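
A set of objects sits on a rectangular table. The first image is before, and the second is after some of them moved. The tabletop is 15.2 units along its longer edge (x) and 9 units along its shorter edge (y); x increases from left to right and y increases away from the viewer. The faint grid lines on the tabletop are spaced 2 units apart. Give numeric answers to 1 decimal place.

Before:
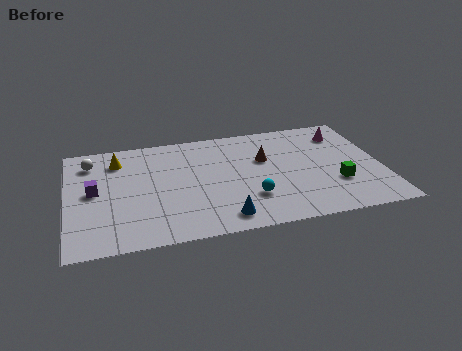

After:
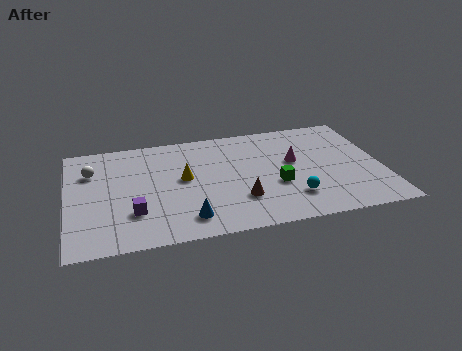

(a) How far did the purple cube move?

2.8

The purple cube was near (1.3, 4.7) before and (3.1, 2.6) after, so it travelled √(1.8² + 2.1²) ≈ 2.8 units.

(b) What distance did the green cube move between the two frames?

2.9

The green cube moved from about (12.9, 2.9) to (10.0, 3.4), a distance of √(2.9² + 0.5²) ≈ 2.9.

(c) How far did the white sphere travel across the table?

0.8

The white sphere was near (1.2, 7.2) before and (1.2, 6.4) after, so it travelled √(0.0² + 0.8²) ≈ 0.8 units.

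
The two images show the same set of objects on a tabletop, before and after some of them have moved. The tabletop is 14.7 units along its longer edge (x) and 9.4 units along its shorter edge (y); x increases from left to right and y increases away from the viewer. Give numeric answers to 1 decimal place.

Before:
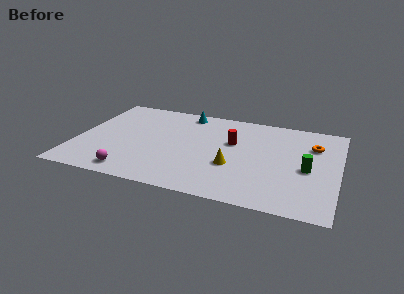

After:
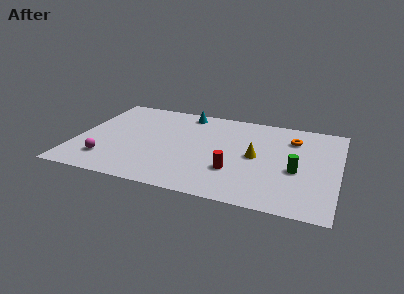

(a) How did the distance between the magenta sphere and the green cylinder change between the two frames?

+0.6

Before: roughly 10.1 units apart; after: 10.7. That's 0.6 units further apart.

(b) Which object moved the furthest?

the red cylinder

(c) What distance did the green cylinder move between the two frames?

0.7

The green cylinder moved from about (13.0, 4.2) to (12.4, 3.9), a distance of √(0.6² + 0.3²) ≈ 0.7.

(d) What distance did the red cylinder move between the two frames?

2.9

From (8.7, 5.8) to (9.0, 2.9), the red cylinder covered √(0.3² + 2.9²) ≈ 2.9 units.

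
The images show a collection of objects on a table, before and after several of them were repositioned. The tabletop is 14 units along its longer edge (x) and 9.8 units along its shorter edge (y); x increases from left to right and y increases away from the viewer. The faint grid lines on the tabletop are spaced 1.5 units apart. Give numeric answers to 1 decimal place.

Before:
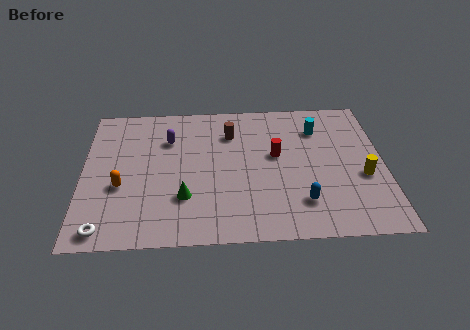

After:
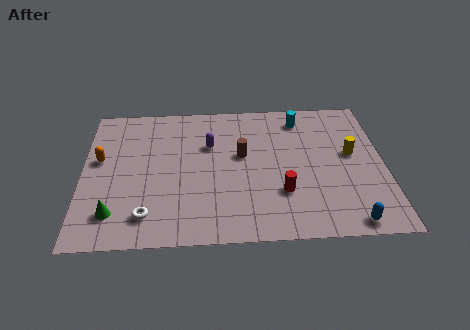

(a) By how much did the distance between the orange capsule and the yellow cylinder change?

+0.5

The distance was about 11.2 in the first image and 11.7 in the second, so they moved 0.5 units further apart.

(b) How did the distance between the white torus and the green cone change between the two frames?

-2.6

Before: roughly 4.1 units apart; after: 1.5. That's 2.6 units closer together.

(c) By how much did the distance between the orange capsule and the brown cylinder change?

+0.4

Before: roughly 6.2 units apart; after: 6.6. That's 0.4 units further apart.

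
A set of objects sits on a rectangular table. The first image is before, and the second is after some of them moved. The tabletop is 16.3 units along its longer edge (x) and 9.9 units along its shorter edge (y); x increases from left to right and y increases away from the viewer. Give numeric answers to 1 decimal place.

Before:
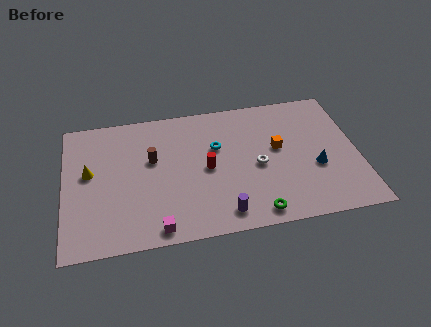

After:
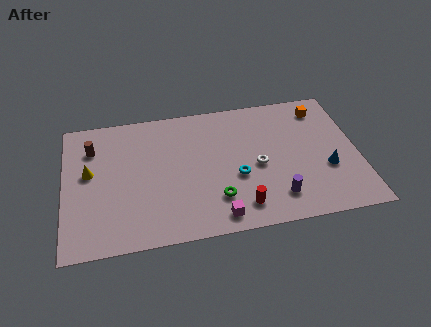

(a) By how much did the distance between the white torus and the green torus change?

-0.3

Before: roughly 3.4 units apart; after: 3.1. That's 0.3 units closer together.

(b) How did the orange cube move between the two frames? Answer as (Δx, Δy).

(2.6, 2.6)

The orange cube started near (11.9, 5.6) and ended near (14.5, 8.2).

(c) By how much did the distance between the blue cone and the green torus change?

+1.9

They were about 4.4 units apart before and 6.3 after — 1.9 units further apart.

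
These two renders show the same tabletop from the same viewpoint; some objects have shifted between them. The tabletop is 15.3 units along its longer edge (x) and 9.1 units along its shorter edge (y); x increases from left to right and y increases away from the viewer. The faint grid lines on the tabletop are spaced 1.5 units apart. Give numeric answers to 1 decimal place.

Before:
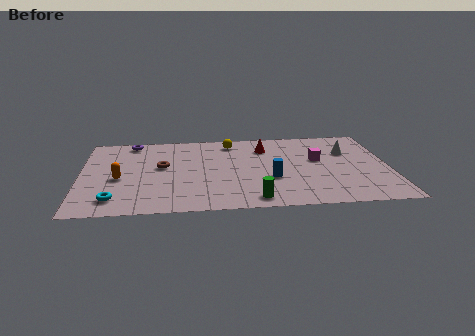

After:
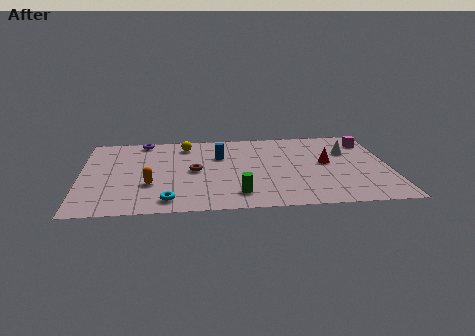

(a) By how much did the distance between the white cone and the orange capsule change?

-1.3

They were about 11.6 units apart before and 10.3 after — 1.3 units closer together.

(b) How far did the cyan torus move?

2.6

From (1.7, 1.6) to (4.3, 1.3), the cyan torus covered √(2.6² + 0.3²) ≈ 2.6 units.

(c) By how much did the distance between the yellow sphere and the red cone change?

+5.6

They were about 1.9 units apart before and 7.5 after — 5.6 units further apart.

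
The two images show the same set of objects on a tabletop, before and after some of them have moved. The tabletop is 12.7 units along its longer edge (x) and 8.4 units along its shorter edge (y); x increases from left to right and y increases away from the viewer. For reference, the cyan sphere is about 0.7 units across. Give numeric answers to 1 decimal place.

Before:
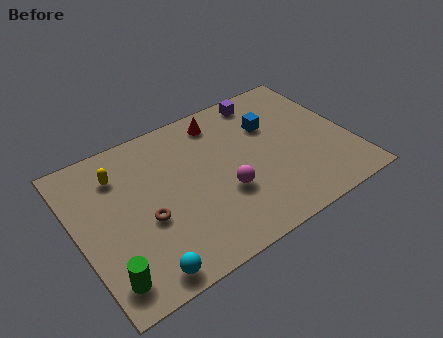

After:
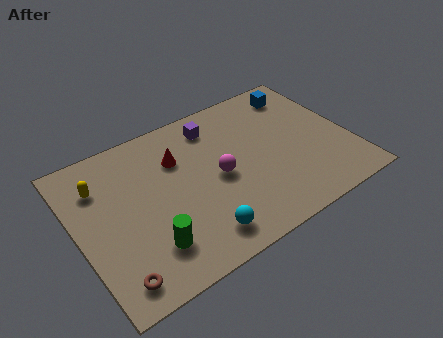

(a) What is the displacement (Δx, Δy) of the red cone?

(-2.2, -1.2)

From the two frames, the red cone sits at roughly (7.1, 7.1) before and (4.9, 5.9) after.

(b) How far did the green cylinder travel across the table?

2.1

The green cylinder was near (0.9, 1.4) before and (2.9, 2.0) after, so it travelled √(2.0² + 0.6²) ≈ 2.1 units.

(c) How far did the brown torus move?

2.8

From (3.0, 3.4) to (1.2, 1.2), the brown torus covered √(1.8² + 2.2²) ≈ 2.8 units.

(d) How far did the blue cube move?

2.1

From (9.3, 5.7) to (11.0, 7.0), the blue cube covered √(1.7² + 1.3²) ≈ 2.1 units.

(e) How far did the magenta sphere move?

1.0

From (6.6, 3.0) to (6.5, 4.0), the magenta sphere covered √(0.1² + 1.0²) ≈ 1.0 units.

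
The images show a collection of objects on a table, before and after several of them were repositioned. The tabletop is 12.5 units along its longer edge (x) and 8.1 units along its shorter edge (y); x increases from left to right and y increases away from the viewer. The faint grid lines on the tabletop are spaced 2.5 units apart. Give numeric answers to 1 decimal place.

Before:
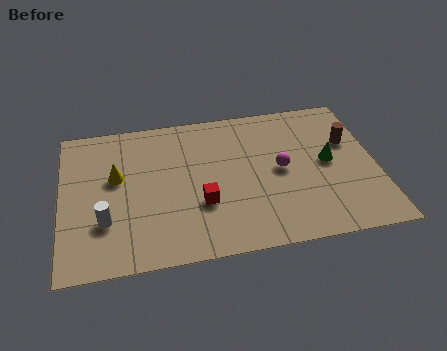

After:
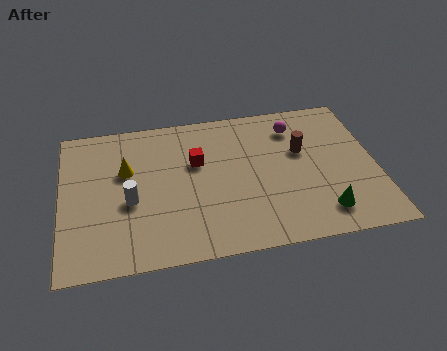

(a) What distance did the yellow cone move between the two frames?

0.5

The yellow cone moved from about (2.2, 4.8) to (2.6, 5.1), a distance of √(0.4² + 0.3²) ≈ 0.5.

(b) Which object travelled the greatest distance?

the green cone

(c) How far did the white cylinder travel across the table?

1.3

The white cylinder moved from about (1.7, 2.5) to (2.7, 3.4), a distance of √(1.0² + 0.9²) ≈ 1.3.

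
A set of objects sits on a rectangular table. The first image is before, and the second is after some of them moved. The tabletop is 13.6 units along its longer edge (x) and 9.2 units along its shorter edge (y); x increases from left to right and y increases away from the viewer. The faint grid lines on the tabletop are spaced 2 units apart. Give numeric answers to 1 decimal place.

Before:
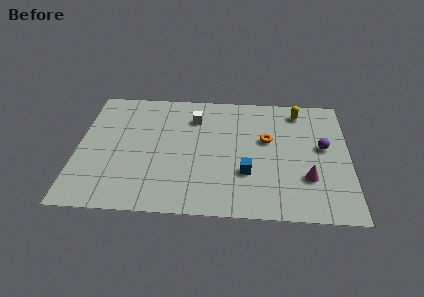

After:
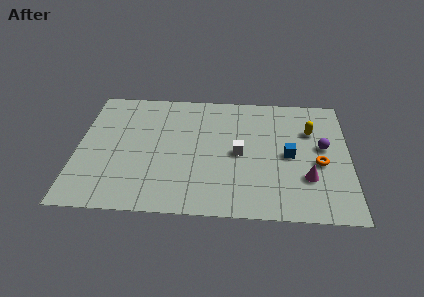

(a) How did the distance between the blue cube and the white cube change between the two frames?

-2.3

Before: roughly 4.8 units apart; after: 2.5. That's 2.3 units closer together.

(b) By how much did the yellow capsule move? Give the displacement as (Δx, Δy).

(0.6, -1.5)

The yellow capsule was at about (11.1, 7.8) and moved to about (11.7, 6.3).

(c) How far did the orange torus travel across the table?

3.1

The orange torus moved from about (9.5, 5.5) to (12.1, 3.9), a distance of √(2.6² + 1.6²) ≈ 3.1.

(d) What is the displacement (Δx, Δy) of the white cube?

(2.3, -2.6)

The white cube was at about (5.8, 7.0) and moved to about (8.1, 4.4).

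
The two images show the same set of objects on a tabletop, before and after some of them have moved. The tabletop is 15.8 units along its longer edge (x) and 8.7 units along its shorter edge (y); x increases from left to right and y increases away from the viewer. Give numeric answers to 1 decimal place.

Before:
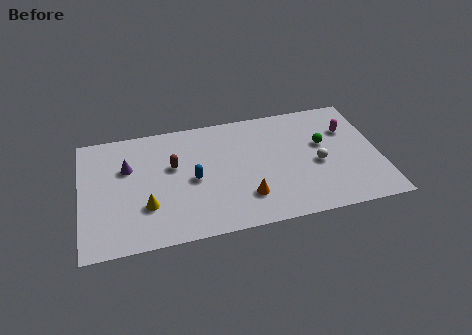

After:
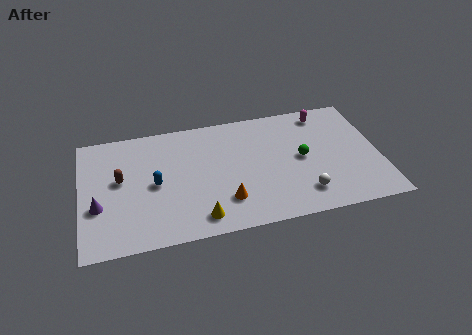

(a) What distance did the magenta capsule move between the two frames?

1.9

The magenta capsule moved from about (14.3, 6.0) to (13.1, 7.5), a distance of √(1.2² + 1.5²) ≈ 1.9.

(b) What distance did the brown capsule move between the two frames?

2.8

The brown capsule moved from about (4.9, 5.3) to (2.1, 4.9), a distance of √(2.8² + 0.4²) ≈ 2.8.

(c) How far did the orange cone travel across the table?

1.1

The orange cone moved from about (8.6, 2.2) to (7.5, 2.2), a distance of √(1.1² + 0.0²) ≈ 1.1.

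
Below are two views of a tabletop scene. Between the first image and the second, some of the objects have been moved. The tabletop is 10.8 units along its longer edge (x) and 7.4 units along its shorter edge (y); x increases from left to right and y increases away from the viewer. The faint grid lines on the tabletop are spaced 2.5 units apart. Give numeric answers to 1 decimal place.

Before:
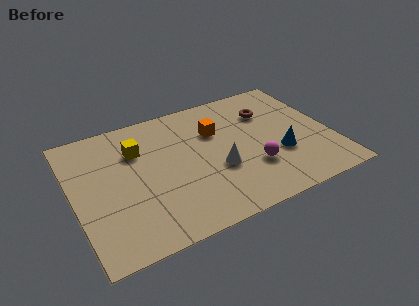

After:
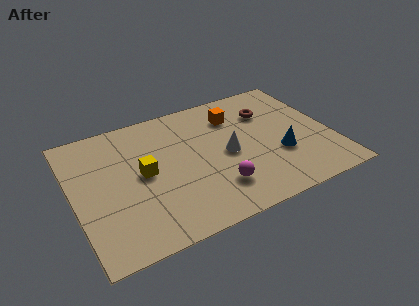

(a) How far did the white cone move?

0.9

From (5.9, 2.8) to (6.4, 3.5), the white cone covered √(0.5² + 0.7²) ≈ 0.9 units.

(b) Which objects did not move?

the blue cone and the brown torus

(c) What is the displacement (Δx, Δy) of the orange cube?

(0.9, 0.6)

From the two frames, the orange cube sits at roughly (6.1, 5.0) before and (7.0, 5.6) after.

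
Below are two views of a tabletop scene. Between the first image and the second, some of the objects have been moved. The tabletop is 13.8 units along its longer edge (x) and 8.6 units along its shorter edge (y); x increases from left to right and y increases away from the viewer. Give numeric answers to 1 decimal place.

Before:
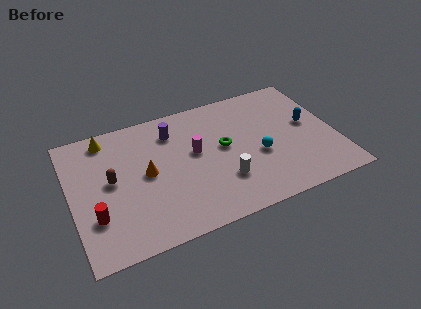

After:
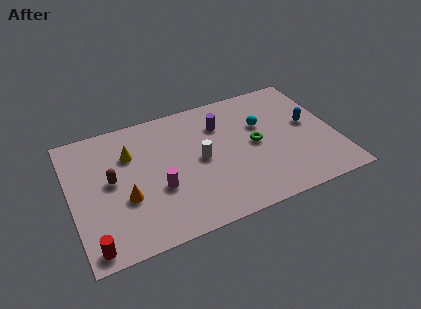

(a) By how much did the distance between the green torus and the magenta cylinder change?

+3.8

The distance was about 1.5 in the first image and 5.3 in the second, so they moved 3.8 units further apart.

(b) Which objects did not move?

the blue capsule and the brown capsule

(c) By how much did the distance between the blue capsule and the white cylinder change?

+0.5

The distance was about 5.3 in the first image and 5.8 in the second, so they moved 0.5 units further apart.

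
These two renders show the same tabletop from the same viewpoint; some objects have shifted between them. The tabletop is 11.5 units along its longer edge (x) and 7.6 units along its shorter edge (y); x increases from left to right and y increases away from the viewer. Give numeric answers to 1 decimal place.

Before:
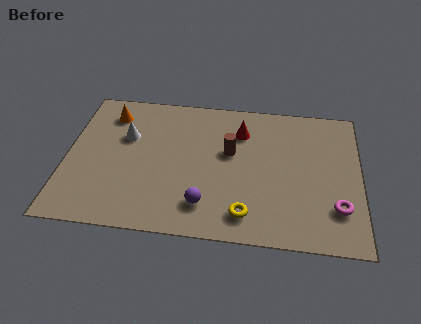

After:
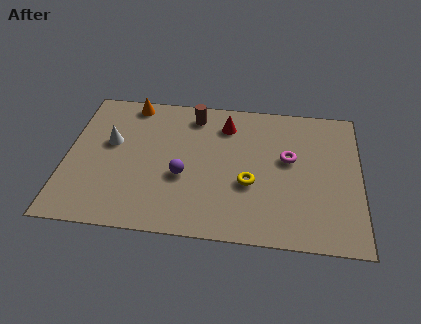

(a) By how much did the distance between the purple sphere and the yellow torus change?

+1.0

Before: roughly 1.6 units apart; after: 2.6. That's 1.0 units further apart.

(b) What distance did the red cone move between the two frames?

0.7

The red cone moved from about (6.8, 5.7) to (6.2, 6.0), a distance of √(0.6² + 0.3²) ≈ 0.7.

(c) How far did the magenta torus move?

3.1

The magenta torus was near (10.6, 2.0) before and (8.7, 4.4) after, so it travelled √(1.9² + 2.4²) ≈ 3.1 units.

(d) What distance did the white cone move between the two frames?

0.7

The white cone moved from about (2.3, 4.9) to (1.7, 4.5), a distance of √(0.6² + 0.4²) ≈ 0.7.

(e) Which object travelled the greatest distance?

the magenta torus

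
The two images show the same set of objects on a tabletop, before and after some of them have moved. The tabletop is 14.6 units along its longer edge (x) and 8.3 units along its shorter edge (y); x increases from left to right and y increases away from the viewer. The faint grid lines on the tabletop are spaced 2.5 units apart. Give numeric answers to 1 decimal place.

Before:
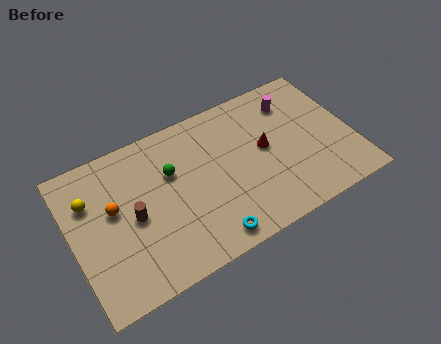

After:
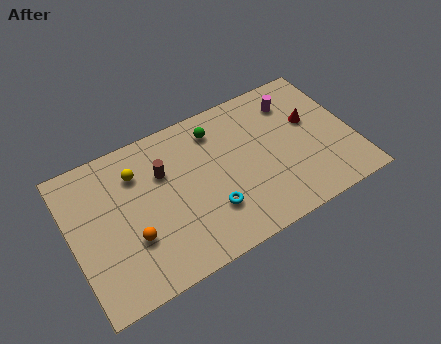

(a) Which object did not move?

the magenta cylinder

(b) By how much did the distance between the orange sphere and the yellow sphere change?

+2.0

They were about 1.5 units apart before and 3.5 after — 2.0 units further apart.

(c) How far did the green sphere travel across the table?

2.8

The green sphere was near (5.3, 5.4) before and (7.8, 6.7) after, so it travelled √(2.5² + 1.3²) ≈ 2.8 units.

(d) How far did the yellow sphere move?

2.5

The yellow sphere was near (1.1, 5.8) before and (3.6, 6.2) after, so it travelled √(2.5² + 0.4²) ≈ 2.5 units.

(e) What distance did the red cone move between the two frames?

2.5

From (10.1, 4.5) to (12.6, 5.0), the red cone covered √(2.5² + 0.5²) ≈ 2.5 units.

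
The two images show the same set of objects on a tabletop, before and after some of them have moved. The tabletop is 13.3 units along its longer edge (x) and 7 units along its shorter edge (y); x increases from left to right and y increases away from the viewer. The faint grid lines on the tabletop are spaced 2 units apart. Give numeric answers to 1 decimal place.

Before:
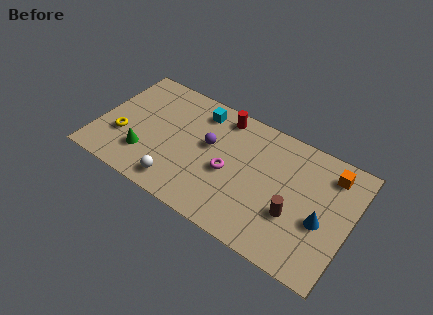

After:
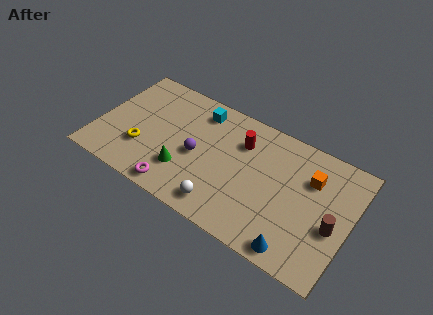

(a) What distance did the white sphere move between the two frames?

2.4

From (4.6, 1.1) to (7.0, 1.1), the white sphere covered √(2.4² + 0.0²) ≈ 2.4 units.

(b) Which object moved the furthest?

the magenta torus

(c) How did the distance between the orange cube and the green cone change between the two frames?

-3.1

They were about 10.0 units apart before and 6.9 after — 3.1 units closer together.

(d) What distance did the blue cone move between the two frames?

2.3

The blue cone was near (11.9, 2.9) before and (10.9, 0.8) after, so it travelled √(1.0² + 2.1²) ≈ 2.3 units.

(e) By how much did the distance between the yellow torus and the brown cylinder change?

+0.9

Before: roughly 9.1 units apart; after: 10.0. That's 0.9 units further apart.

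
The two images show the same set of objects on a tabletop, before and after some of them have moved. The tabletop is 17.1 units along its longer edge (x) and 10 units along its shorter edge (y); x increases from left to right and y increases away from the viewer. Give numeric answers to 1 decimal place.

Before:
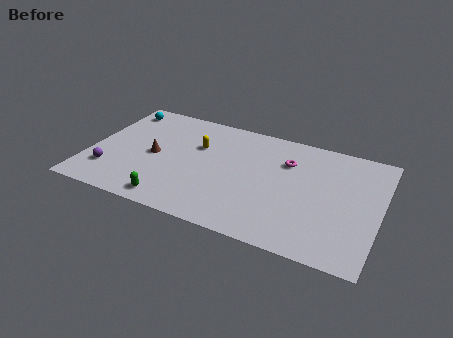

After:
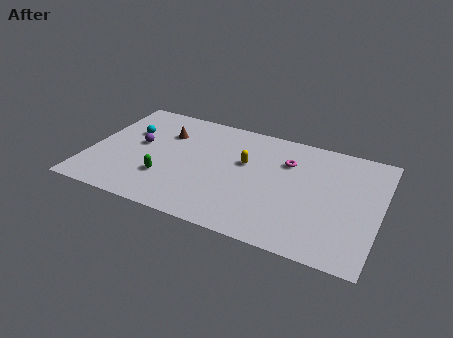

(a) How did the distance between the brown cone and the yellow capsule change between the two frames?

+2.0

Before: roughly 3.0 units apart; after: 5.0. That's 2.0 units further apart.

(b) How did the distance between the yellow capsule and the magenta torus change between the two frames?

-2.7

They were about 5.3 units apart before and 2.6 after — 2.7 units closer together.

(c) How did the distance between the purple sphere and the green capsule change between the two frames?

-1.0

Before: roughly 4.1 units apart; after: 3.1. That's 1.0 units closer together.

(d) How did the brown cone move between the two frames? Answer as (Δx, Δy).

(0.4, 2.3)

From the two frames, the brown cone sits at roughly (3.8, 4.8) before and (4.2, 7.1) after.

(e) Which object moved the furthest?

the purple sphere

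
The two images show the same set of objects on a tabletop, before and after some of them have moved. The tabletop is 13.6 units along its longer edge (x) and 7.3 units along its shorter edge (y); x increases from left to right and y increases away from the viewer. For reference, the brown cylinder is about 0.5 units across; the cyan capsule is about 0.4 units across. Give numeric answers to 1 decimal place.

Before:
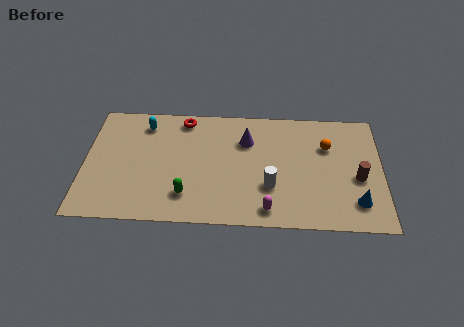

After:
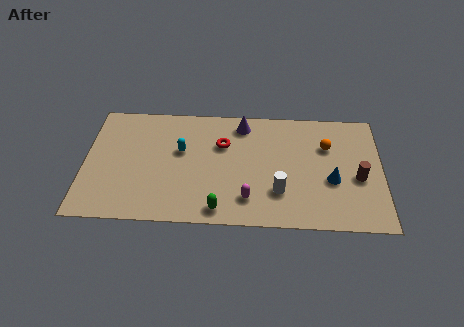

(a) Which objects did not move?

the orange sphere and the brown cylinder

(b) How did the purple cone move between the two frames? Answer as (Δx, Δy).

(-0.2, 1.0)

The purple cone was at about (7.4, 5.2) and moved to about (7.2, 6.2).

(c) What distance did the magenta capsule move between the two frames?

1.1

From (8.4, 1.0) to (7.5, 1.6), the magenta capsule covered √(0.9² + 0.6²) ≈ 1.1 units.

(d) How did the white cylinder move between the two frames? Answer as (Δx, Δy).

(0.4, -0.3)

The white cylinder started near (8.5, 2.4) and ended near (8.9, 2.1).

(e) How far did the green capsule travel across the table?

1.7

From (4.7, 1.7) to (6.2, 0.9), the green capsule covered √(1.5² + 0.8²) ≈ 1.7 units.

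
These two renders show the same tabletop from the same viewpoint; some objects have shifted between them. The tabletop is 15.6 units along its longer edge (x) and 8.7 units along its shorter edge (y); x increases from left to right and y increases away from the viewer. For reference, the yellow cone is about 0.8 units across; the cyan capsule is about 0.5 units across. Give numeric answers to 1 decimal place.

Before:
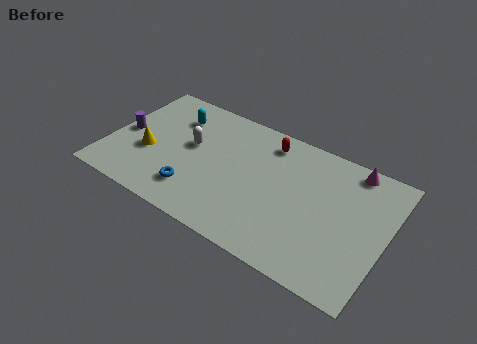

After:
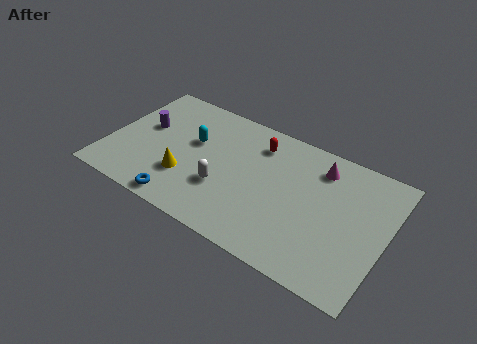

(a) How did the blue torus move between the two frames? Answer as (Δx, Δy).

(-0.5, -1.1)

The blue torus was at about (5.2, 2.0) and moved to about (4.7, 0.9).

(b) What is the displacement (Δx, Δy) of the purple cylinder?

(1.0, 0.9)

From the two frames, the purple cylinder sits at roughly (0.8, 4.2) before and (1.8, 5.1) after.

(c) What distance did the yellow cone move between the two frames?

2.4

The yellow cone was near (2.3, 3.4) before and (4.6, 2.7) after, so it travelled √(2.3² + 0.7²) ≈ 2.4 units.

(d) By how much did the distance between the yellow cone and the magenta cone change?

-3.6

Before: roughly 11.8 units apart; after: 8.2. That's 3.6 units closer together.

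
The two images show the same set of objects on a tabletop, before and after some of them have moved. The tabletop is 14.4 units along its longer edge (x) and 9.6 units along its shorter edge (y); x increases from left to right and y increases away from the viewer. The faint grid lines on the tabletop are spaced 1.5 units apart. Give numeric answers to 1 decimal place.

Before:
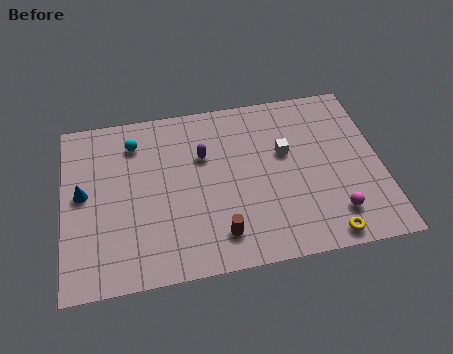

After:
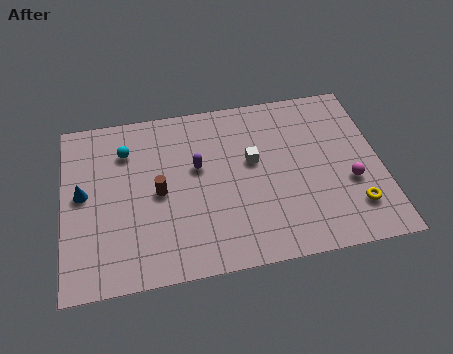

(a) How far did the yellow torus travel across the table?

1.9

The yellow torus was near (11.6, 0.9) before and (13.0, 2.2) after, so it travelled √(1.4² + 1.3²) ≈ 1.9 units.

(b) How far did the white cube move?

1.5

The white cube moved from about (10.1, 5.8) to (8.6, 5.6), a distance of √(1.5² + 0.2²) ≈ 1.5.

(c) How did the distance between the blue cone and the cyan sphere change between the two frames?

-0.6

They were about 3.5 units apart before and 2.9 after — 0.6 units closer together.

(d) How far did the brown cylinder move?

3.8

The brown cylinder was near (6.9, 1.8) before and (4.3, 4.6) after, so it travelled √(2.6² + 2.8²) ≈ 3.8 units.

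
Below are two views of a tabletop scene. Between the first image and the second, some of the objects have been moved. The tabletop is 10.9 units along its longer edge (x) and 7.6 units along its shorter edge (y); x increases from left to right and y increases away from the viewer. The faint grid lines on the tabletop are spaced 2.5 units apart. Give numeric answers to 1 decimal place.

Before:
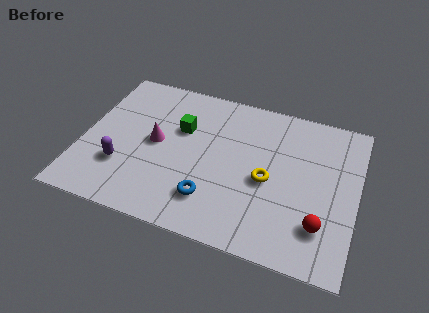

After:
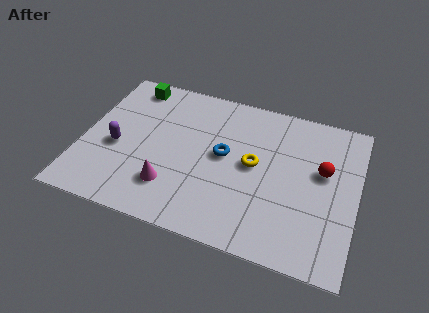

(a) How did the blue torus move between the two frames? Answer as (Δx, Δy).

(0.3, 2.3)

The blue torus started near (5.3, 1.8) and ended near (5.6, 4.1).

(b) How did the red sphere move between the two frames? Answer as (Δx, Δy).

(-0.1, 2.6)

The red sphere was at about (9.6, 1.9) and moved to about (9.5, 4.5).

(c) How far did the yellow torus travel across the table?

0.8

From (7.4, 3.4) to (6.8, 4.0), the yellow torus covered √(0.6² + 0.6²) ≈ 0.8 units.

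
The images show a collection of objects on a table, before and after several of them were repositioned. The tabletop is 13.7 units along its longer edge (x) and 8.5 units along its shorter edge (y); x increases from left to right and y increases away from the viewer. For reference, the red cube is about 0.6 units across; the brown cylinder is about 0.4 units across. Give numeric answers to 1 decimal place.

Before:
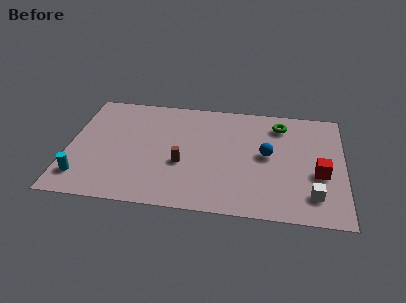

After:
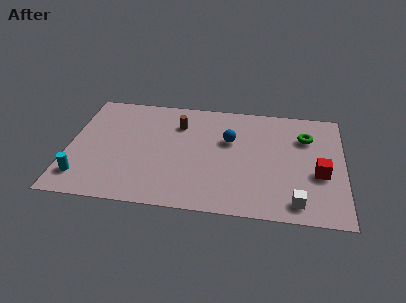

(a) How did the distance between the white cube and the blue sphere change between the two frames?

+1.9

The distance was about 3.5 in the first image and 5.4 in the second, so they moved 1.9 units further apart.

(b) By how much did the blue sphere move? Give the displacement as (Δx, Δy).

(-1.9, 0.9)

The blue sphere was at about (9.9, 4.5) and moved to about (8.0, 5.4).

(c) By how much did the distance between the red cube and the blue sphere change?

+2.1

The distance was about 2.8 in the first image and 4.9 in the second, so they moved 2.1 units further apart.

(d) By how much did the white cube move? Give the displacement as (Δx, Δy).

(-0.8, -0.6)

The white cube started near (12.2, 1.8) and ended near (11.4, 1.2).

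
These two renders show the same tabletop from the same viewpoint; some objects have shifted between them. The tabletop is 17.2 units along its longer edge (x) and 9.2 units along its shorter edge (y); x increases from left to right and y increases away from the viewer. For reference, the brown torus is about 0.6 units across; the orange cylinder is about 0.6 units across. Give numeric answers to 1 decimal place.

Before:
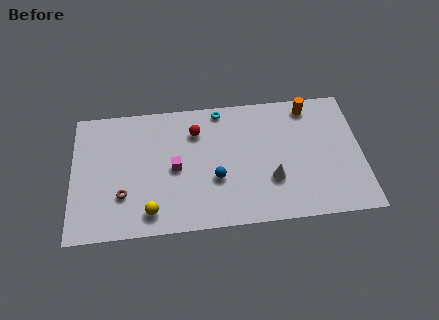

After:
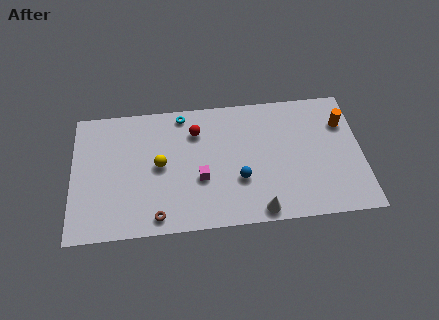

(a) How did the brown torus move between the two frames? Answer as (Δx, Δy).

(2.0, -1.7)

From the two frames, the brown torus sits at roughly (3.0, 2.8) before and (5.0, 1.1) after.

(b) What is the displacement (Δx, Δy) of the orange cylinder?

(2.0, -1.4)

The orange cylinder was at about (14.2, 8.0) and moved to about (16.2, 6.6).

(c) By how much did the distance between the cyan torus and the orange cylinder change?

+4.4

The distance was about 5.3 in the first image and 9.7 in the second, so they moved 4.4 units further apart.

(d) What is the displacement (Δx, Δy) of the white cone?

(-0.8, -2.1)

The white cone started near (11.8, 3.0) and ended near (11.0, 0.9).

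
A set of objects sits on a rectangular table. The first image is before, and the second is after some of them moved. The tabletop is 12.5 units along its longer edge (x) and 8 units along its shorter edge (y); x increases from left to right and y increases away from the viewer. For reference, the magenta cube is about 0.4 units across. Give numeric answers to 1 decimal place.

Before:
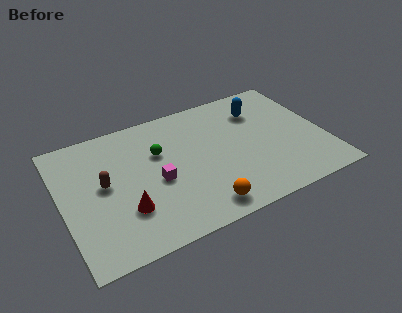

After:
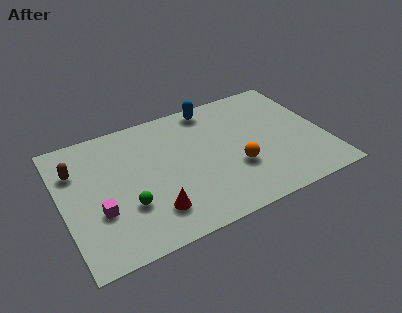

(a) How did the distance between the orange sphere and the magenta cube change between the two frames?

+3.5

Before: roughly 3.0 units apart; after: 6.5. That's 3.5 units further apart.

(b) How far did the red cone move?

1.3

The red cone was near (2.8, 2.4) before and (4.0, 1.8) after, so it travelled √(1.2² + 0.6²) ≈ 1.3 units.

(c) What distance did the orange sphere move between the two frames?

2.5

The orange sphere was near (6.2, 1.1) before and (8.1, 2.8) after, so it travelled √(1.9² + 1.7²) ≈ 2.5 units.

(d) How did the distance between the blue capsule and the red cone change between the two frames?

-1.4

The distance was about 7.8 in the first image and 6.4 in the second, so they moved 1.4 units closer together.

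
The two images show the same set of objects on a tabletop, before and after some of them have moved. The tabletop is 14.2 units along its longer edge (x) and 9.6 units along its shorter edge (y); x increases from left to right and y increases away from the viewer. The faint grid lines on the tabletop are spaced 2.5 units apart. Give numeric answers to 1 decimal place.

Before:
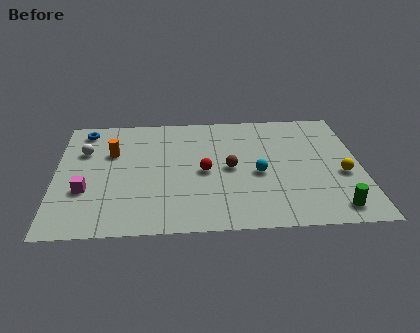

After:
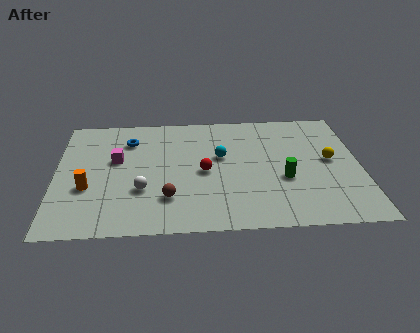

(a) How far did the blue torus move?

2.3

From (1.3, 8.3) to (3.4, 7.3), the blue torus covered √(2.1² + 1.0²) ≈ 2.3 units.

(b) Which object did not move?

the red sphere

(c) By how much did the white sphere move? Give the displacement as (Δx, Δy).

(2.7, -3.3)

The white sphere started near (1.3, 6.5) and ended near (4.0, 3.2).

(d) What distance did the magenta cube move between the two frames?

2.8

From (1.4, 3.3) to (2.8, 5.7), the magenta cube covered √(1.4² + 2.4²) ≈ 2.8 units.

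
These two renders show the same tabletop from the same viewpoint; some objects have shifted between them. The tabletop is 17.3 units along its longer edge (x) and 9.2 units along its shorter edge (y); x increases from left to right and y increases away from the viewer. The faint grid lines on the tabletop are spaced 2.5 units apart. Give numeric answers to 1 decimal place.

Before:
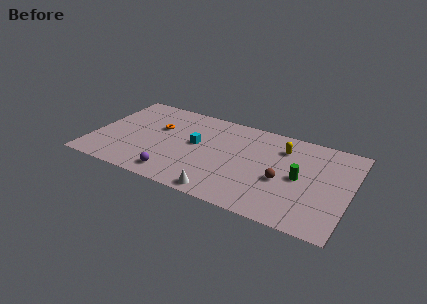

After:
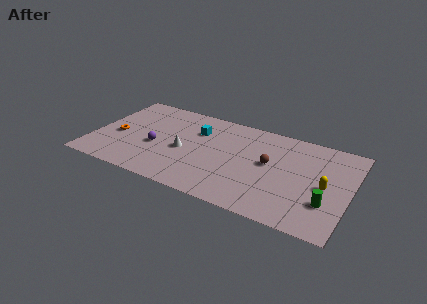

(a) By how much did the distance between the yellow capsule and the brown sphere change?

+0.7

Before: roughly 3.2 units apart; after: 3.9. That's 0.7 units further apart.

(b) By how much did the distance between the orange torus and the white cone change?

-2.4

The distance was about 7.0 in the first image and 4.6 in the second, so they moved 2.4 units closer together.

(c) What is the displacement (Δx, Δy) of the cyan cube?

(-0.1, 1.4)

From the two frames, the cyan cube sits at roughly (6.9, 5.1) before and (6.8, 6.5) after.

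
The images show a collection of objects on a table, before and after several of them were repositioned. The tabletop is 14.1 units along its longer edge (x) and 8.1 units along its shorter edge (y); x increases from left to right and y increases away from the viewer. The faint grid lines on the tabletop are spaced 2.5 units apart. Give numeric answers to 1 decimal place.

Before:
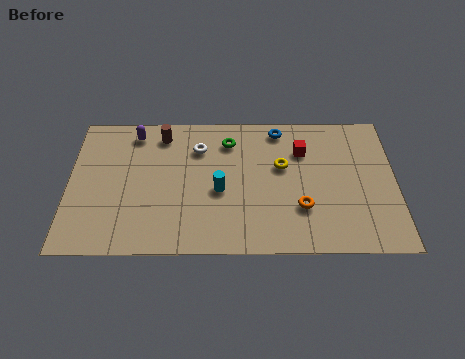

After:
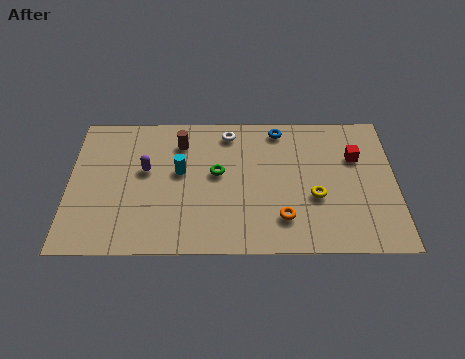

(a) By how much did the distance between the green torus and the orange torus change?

-1.2

The distance was about 5.0 in the first image and 3.8 in the second, so they moved 1.2 units closer together.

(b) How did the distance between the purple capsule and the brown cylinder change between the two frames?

+1.0

The distance was about 1.2 in the first image and 2.2 in the second, so they moved 1.0 units further apart.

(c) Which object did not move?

the blue torus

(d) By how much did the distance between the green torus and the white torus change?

+1.1

The distance was about 1.4 in the first image and 2.5 in the second, so they moved 1.1 units further apart.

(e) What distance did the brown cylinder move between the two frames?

0.9

The brown cylinder was near (4.0, 6.8) before and (4.8, 6.3) after, so it travelled √(0.8² + 0.5²) ≈ 0.9 units.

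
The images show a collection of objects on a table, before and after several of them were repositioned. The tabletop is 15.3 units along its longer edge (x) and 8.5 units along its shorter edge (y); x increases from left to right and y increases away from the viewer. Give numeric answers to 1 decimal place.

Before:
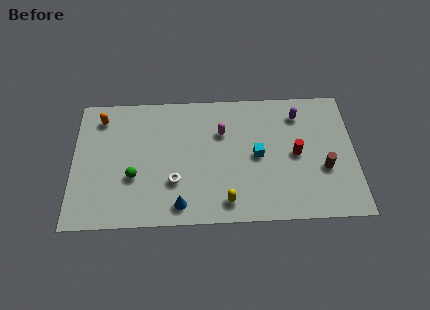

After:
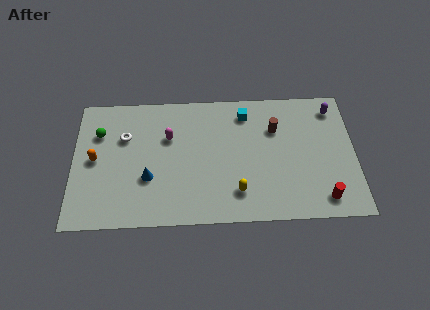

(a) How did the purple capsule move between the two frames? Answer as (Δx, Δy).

(1.9, 0.3)

The purple capsule was at about (12.3, 6.8) and moved to about (14.2, 7.1).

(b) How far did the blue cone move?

2.5

From (5.8, 1.2) to (4.1, 3.0), the blue cone covered √(1.7² + 1.8²) ≈ 2.5 units.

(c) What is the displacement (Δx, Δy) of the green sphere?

(-1.9, 2.9)

The green sphere was at about (3.3, 3.1) and moved to about (1.4, 6.0).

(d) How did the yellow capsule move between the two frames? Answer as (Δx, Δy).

(0.6, 0.6)

The yellow capsule was at about (8.3, 1.3) and moved to about (8.9, 1.9).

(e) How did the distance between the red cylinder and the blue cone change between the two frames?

+2.6

The distance was about 7.0 in the first image and 9.6 in the second, so they moved 2.6 units further apart.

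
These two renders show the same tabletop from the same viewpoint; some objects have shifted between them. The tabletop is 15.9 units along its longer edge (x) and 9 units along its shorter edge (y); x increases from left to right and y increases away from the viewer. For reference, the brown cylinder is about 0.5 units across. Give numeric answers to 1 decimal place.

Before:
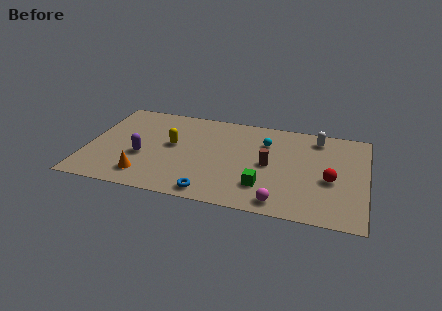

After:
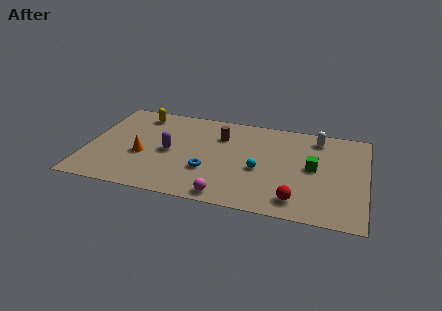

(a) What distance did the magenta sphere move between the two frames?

3.0

The magenta sphere moved from about (11.2, 1.1) to (8.2, 0.9), a distance of √(3.0² + 0.2²) ≈ 3.0.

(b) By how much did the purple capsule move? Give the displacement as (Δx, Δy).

(1.5, 0.8)

The purple capsule started near (3.2, 3.5) and ended near (4.7, 4.3).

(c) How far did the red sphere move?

2.9

From (13.9, 3.8) to (12.1, 1.5), the red sphere covered √(1.8² + 2.3²) ≈ 2.9 units.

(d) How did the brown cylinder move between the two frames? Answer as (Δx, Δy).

(-2.9, 2.1)

The brown cylinder started near (10.4, 4.4) and ended near (7.5, 6.5).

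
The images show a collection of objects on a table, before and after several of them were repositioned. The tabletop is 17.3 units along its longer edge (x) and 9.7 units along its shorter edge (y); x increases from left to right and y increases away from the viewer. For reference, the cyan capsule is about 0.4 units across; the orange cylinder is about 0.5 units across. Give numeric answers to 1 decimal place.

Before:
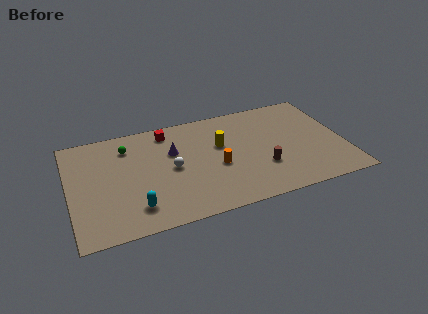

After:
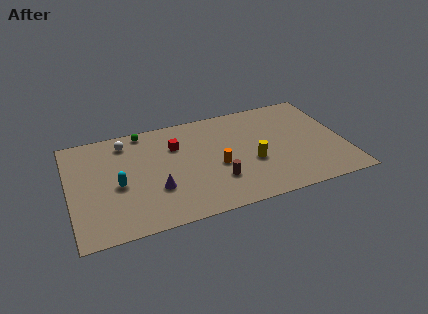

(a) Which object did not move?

the orange cylinder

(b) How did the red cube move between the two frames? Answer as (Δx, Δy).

(0.4, -1.5)

The red cube was at about (6.4, 8.3) and moved to about (6.8, 6.8).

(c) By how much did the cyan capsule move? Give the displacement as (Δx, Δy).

(-0.9, 2.3)

The cyan capsule was at about (3.9, 2.0) and moved to about (3.0, 4.3).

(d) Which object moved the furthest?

the white sphere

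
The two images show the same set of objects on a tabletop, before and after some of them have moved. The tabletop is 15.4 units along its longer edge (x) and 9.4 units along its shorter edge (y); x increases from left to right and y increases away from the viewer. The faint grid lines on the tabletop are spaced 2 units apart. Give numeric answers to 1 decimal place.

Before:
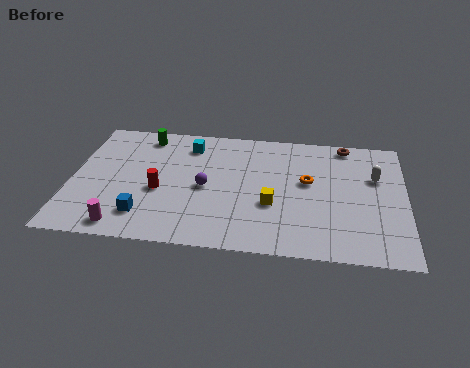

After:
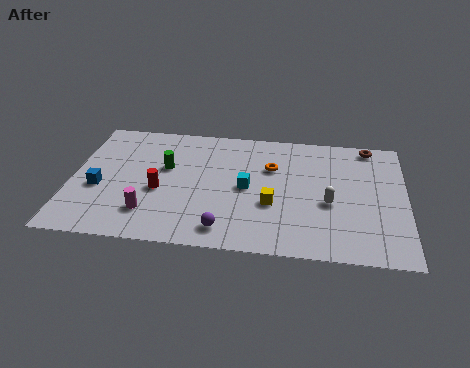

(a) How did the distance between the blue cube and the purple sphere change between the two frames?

+2.8

The distance was about 3.6 in the first image and 6.4 in the second, so they moved 2.8 units further apart.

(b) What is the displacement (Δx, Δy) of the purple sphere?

(1.0, -3.0)

The purple sphere started near (6.2, 4.4) and ended near (7.2, 1.4).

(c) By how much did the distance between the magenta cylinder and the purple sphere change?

-1.3

The distance was about 4.9 in the first image and 3.6 in the second, so they moved 1.3 units closer together.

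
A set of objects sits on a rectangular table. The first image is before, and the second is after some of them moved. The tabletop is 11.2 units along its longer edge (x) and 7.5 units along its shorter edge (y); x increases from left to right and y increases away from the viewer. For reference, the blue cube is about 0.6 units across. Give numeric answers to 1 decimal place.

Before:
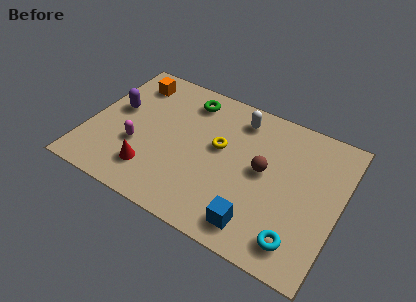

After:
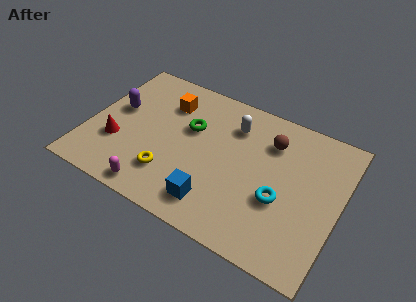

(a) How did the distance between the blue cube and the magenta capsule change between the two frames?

-3.1

The distance was about 5.8 in the first image and 2.7 in the second, so they moved 3.1 units closer together.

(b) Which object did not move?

the purple capsule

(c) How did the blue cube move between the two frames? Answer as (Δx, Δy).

(-1.9, 0.2)

The blue cube was at about (7.9, 1.2) and moved to about (6.0, 1.4).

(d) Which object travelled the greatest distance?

the yellow torus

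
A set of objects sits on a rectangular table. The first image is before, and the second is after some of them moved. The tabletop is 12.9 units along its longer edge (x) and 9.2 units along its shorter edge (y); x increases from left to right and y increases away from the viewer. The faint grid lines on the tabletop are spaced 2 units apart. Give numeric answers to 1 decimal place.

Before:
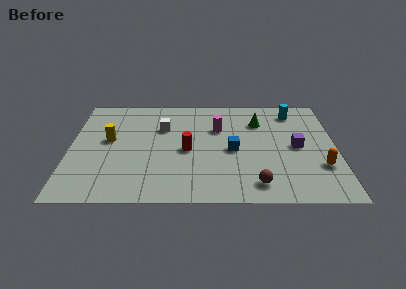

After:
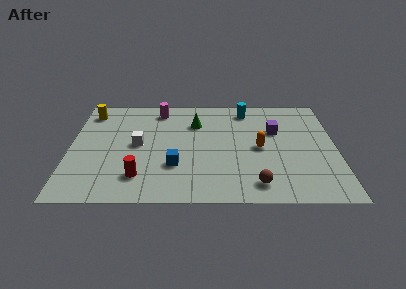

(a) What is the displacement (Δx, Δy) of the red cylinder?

(-2.3, -2.2)

From the two frames, the red cylinder sits at roughly (5.7, 4.2) before and (3.4, 2.0) after.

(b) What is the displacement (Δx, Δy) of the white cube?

(-1.2, -1.5)

The white cube started near (4.5, 6.2) and ended near (3.3, 4.7).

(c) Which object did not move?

the brown sphere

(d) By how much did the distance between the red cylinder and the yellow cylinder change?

+2.2

They were about 3.9 units apart before and 6.1 after — 2.2 units further apart.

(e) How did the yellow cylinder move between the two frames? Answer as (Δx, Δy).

(-1.0, 2.5)

The yellow cylinder was at about (1.9, 5.1) and moved to about (0.9, 7.6).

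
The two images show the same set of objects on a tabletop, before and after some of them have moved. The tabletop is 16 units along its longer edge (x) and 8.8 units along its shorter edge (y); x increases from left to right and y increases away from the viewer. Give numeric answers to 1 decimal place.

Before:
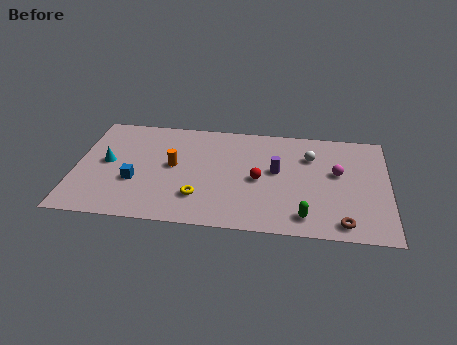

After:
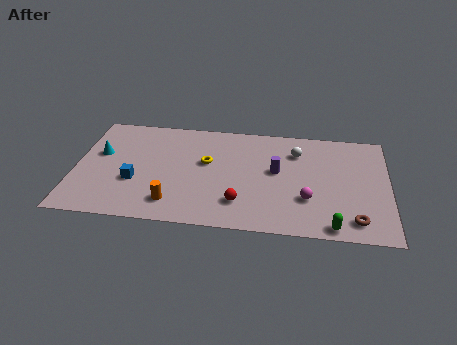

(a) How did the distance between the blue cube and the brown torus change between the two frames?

+0.5

They were about 10.8 units apart before and 11.3 after — 0.5 units further apart.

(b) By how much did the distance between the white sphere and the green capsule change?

+1.2

Before: roughly 4.9 units apart; after: 6.1. That's 1.2 units further apart.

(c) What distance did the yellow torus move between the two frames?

2.9

The yellow torus was near (6.4, 2.3) before and (6.7, 5.2) after, so it travelled √(0.3² + 2.9²) ≈ 2.9 units.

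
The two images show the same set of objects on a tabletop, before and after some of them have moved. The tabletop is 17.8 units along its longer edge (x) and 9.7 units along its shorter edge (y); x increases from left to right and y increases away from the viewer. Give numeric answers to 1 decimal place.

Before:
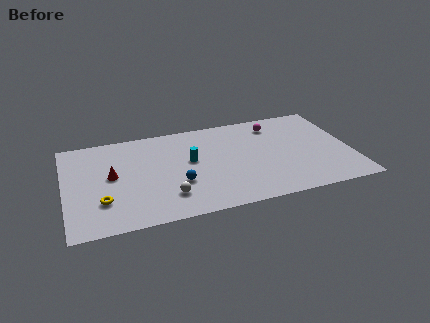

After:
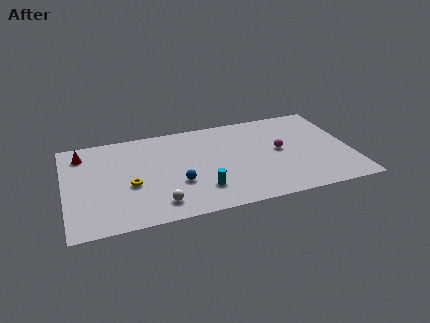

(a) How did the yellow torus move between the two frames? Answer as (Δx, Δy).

(1.8, 1.2)

The yellow torus was at about (2.2, 2.8) and moved to about (4.0, 4.0).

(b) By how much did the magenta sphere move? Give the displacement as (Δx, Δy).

(0.1, -2.8)

From the two frames, the magenta sphere sits at roughly (13.3, 7.9) before and (13.4, 5.1) after.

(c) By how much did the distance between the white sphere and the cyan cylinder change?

-0.8

The distance was about 3.6 in the first image and 2.8 in the second, so they moved 0.8 units closer together.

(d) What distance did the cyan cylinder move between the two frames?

3.1

From (7.8, 5.5) to (8.3, 2.4), the cyan cylinder covered √(0.5² + 3.1²) ≈ 3.1 units.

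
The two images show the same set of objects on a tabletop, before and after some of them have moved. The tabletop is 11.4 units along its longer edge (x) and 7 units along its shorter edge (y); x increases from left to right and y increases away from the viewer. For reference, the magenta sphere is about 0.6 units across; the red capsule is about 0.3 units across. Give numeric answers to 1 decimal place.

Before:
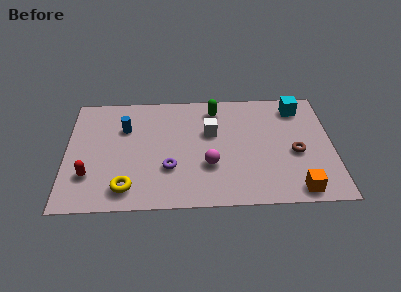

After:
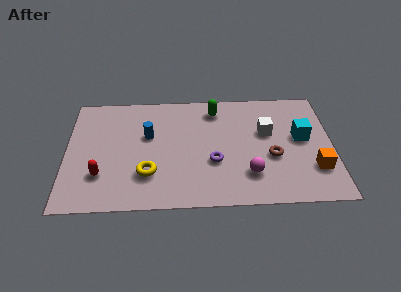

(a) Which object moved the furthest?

the white cube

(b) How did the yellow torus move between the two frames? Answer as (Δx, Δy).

(0.9, 0.8)

The yellow torus was at about (2.6, 1.2) and moved to about (3.5, 2.0).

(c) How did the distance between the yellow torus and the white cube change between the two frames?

+0.8

They were about 4.8 units apart before and 5.6 after — 0.8 units further apart.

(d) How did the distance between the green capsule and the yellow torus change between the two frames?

-1.2

They were about 6.0 units apart before and 4.8 after — 1.2 units closer together.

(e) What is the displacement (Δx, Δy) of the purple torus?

(1.9, 0.3)

The purple torus started near (4.4, 2.3) and ended near (6.3, 2.6).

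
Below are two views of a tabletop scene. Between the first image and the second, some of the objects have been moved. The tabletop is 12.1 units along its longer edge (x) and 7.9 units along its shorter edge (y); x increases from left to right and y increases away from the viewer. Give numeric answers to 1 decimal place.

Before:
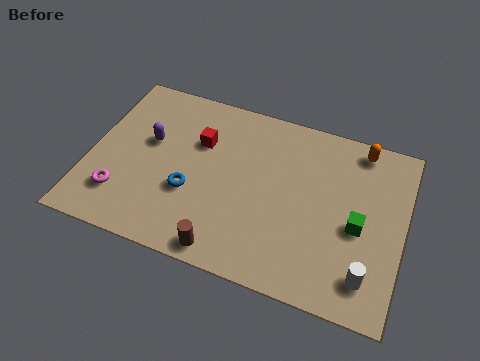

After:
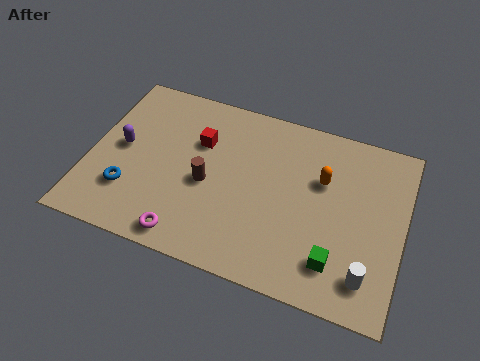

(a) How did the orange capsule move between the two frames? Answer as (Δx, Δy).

(-1.3, -1.9)

The orange capsule started near (10.2, 7.0) and ended near (8.9, 5.1).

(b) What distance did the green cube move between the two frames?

1.9

The green cube was near (10.4, 3.5) before and (9.7, 1.7) after, so it travelled √(0.7² + 1.8²) ≈ 1.9 units.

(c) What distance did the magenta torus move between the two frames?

2.9

The magenta torus moved from about (1.4, 1.9) to (4.1, 0.9), a distance of √(2.7² + 1.0²) ≈ 2.9.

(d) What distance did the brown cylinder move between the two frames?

2.9

The brown cylinder moved from about (5.6, 0.8) to (4.6, 3.5), a distance of √(1.0² + 2.7²) ≈ 2.9.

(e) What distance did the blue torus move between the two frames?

2.4

The blue torus moved from about (4.0, 2.9) to (1.7, 2.2), a distance of √(2.3² + 0.7²) ≈ 2.4.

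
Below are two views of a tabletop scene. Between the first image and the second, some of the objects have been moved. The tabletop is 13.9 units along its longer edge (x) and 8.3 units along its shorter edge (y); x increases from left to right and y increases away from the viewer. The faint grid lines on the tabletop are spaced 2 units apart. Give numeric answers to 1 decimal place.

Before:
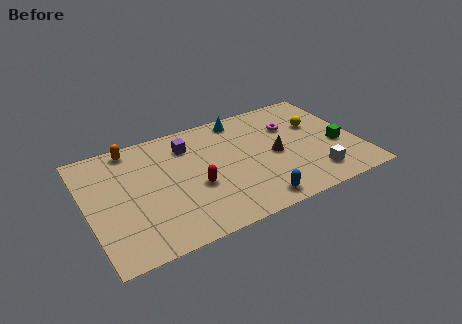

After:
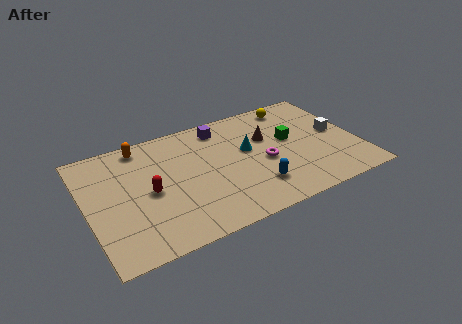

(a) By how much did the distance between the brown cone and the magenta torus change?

-0.4

Before: roughly 2.1 units apart; after: 1.7. That's 0.4 units closer together.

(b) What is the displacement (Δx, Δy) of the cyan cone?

(0.0, -2.5)

The cyan cone was at about (8.3, 7.3) and moved to about (8.3, 4.8).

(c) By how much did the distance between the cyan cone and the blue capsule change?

-3.5

Before: roughly 6.3 units apart; after: 2.8. That's 3.5 units closer together.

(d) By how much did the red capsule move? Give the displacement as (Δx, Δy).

(-2.3, 0.6)

From the two frames, the red capsule sits at roughly (5.4, 3.3) before and (3.1, 3.9) after.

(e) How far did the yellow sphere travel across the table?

2.1

From (12.0, 5.3) to (11.1, 7.2), the yellow sphere covered √(0.9² + 1.9²) ≈ 2.1 units.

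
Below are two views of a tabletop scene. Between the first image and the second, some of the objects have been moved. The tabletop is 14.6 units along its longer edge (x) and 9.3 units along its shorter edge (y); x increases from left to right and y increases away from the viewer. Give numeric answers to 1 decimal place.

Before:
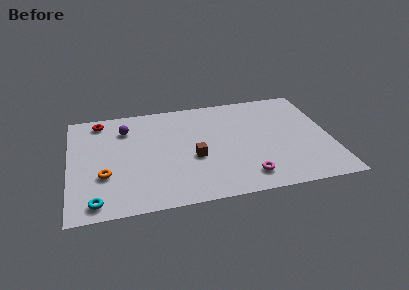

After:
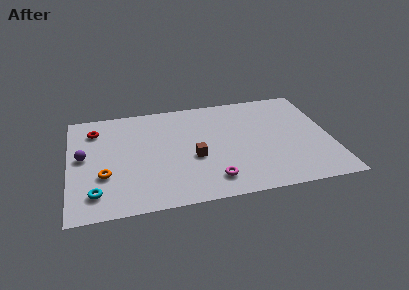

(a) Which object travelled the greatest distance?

the purple sphere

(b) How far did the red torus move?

0.9

From (1.8, 8.1) to (1.5, 7.3), the red torus covered √(0.3² + 0.8²) ≈ 0.9 units.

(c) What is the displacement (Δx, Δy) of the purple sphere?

(-2.4, -2.1)

From the two frames, the purple sphere sits at roughly (3.2, 7.1) before and (0.8, 5.0) after.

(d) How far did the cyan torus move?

0.7

The cyan torus was near (1.4, 1.1) before and (1.4, 1.8) after, so it travelled √(0.0² + 0.7²) ≈ 0.7 units.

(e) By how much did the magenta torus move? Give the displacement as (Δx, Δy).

(-1.9, 0.1)

From the two frames, the magenta torus sits at roughly (9.7, 1.6) before and (7.8, 1.7) after.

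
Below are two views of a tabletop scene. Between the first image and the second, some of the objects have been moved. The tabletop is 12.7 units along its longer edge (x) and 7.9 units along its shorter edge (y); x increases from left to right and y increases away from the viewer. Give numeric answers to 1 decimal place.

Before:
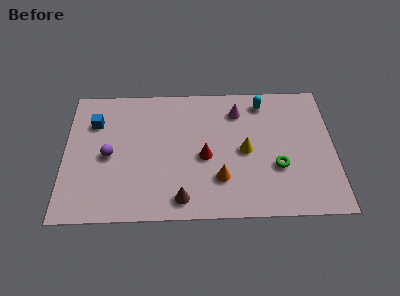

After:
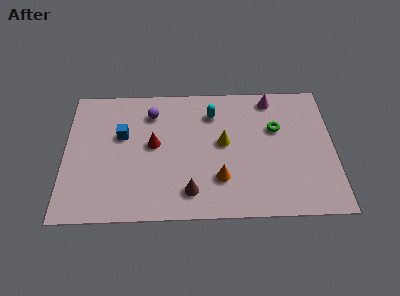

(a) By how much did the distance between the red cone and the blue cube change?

-4.0

Before: roughly 5.6 units apart; after: 1.6. That's 4.0 units closer together.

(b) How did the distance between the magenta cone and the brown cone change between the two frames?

+0.9

Before: roughly 5.8 units apart; after: 6.7. That's 0.9 units further apart.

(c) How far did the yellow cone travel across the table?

1.1

The yellow cone was near (8.5, 3.8) before and (7.5, 4.3) after, so it travelled √(1.0² + 0.5²) ≈ 1.1 units.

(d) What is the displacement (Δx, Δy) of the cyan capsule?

(-2.4, -0.6)

The cyan capsule started near (9.4, 6.7) and ended near (7.0, 6.1).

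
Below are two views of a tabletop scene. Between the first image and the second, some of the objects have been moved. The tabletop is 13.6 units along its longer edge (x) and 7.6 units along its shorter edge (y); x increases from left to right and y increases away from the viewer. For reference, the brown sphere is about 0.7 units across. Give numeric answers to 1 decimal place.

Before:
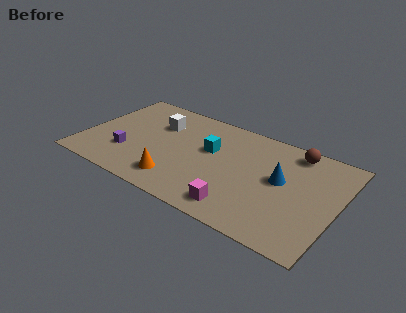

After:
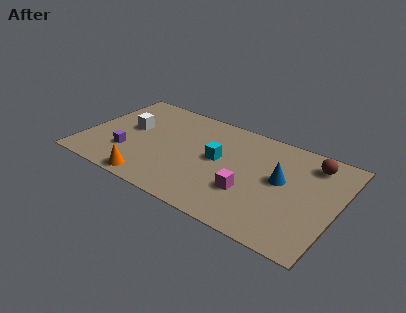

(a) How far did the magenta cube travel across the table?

1.3

From (8.8, 1.2) to (9.1, 2.5), the magenta cube covered √(0.3² + 1.3²) ≈ 1.3 units.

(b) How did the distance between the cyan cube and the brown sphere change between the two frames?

+0.5

Before: roughly 4.7 units apart; after: 5.2. That's 0.5 units further apart.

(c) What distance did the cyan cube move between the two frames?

0.7

The cyan cube was near (6.7, 4.6) before and (7.2, 4.1) after, so it travelled √(0.5² + 0.5²) ≈ 0.7 units.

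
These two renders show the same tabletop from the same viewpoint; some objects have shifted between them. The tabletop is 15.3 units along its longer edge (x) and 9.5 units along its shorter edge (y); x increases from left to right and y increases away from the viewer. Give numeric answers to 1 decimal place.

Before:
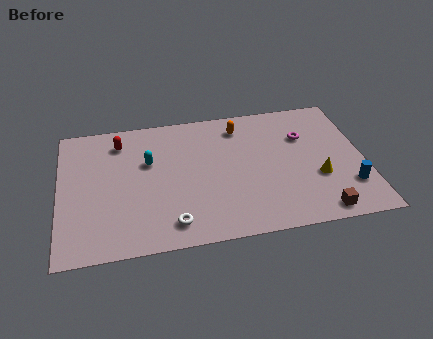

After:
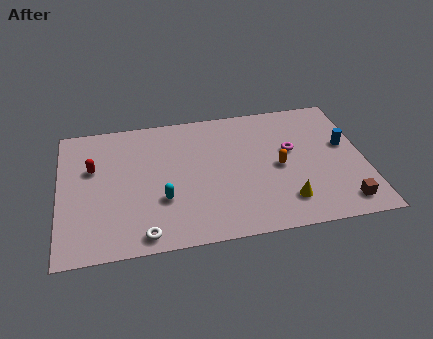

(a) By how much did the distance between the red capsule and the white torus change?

-1.1

They were about 6.6 units apart before and 5.5 after — 1.1 units closer together.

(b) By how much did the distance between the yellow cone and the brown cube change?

+0.5

The distance was about 2.4 in the first image and 2.9 in the second, so they moved 0.5 units further apart.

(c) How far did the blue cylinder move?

3.0

The blue cylinder moved from about (14.4, 2.5) to (14.4, 5.5), a distance of √(0.0² + 3.0²) ≈ 3.0.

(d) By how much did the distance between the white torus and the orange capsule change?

+0.4

They were about 7.3 units apart before and 7.7 after — 0.4 units further apart.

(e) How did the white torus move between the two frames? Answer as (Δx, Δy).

(-1.4, -0.5)

The white torus was at about (5.5, 1.5) and moved to about (4.1, 1.0).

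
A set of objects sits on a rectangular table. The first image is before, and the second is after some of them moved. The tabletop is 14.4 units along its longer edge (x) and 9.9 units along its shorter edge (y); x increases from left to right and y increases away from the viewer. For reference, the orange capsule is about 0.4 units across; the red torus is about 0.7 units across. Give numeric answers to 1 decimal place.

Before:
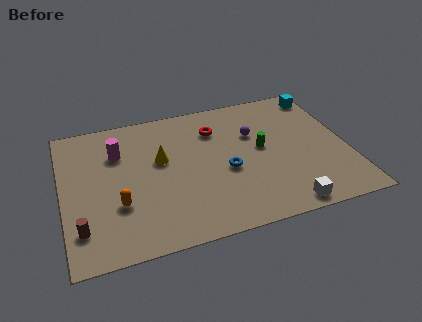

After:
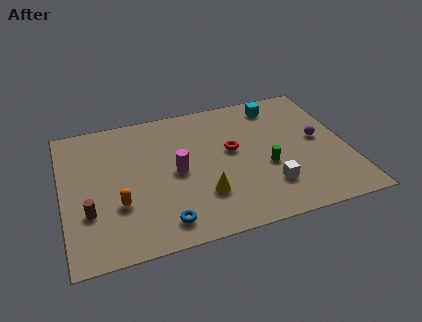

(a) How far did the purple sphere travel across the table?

3.5

From (9.8, 6.5) to (13.0, 5.2), the purple sphere covered √(3.2² + 1.3²) ≈ 3.5 units.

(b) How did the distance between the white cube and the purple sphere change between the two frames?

-1.8

Before: roughly 5.7 units apart; after: 3.9. That's 1.8 units closer together.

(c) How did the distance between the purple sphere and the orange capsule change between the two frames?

+2.7

They were about 7.8 units apart before and 10.5 after — 2.7 units further apart.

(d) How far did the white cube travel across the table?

1.7

From (10.8, 0.9) to (10.2, 2.5), the white cube covered √(0.6² + 1.6²) ≈ 1.7 units.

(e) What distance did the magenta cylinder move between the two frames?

3.6

The magenta cylinder was near (2.9, 7.0) before and (5.7, 4.8) after, so it travelled √(2.8² + 2.2²) ≈ 3.6 units.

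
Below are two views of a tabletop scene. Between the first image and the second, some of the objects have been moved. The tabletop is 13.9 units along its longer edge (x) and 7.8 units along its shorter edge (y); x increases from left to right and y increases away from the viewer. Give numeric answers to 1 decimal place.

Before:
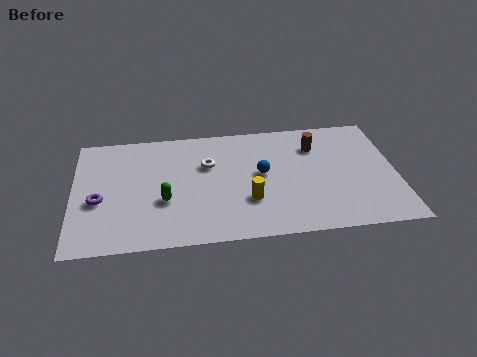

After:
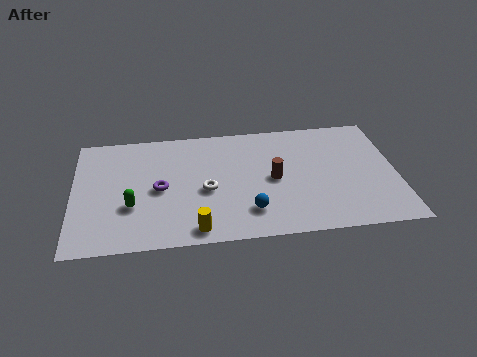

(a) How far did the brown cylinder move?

2.8

The brown cylinder was near (10.5, 5.8) before and (8.6, 3.8) after, so it travelled √(1.9² + 2.0²) ≈ 2.8 units.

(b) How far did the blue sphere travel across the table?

2.5

The blue sphere was near (8.1, 4.2) before and (7.5, 1.8) after, so it travelled √(0.6² + 2.4²) ≈ 2.5 units.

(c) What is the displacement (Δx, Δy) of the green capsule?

(-1.4, -0.2)

The green capsule was at about (3.9, 2.9) and moved to about (2.5, 2.7).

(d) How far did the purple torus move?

2.6

From (1.1, 3.2) to (3.7, 3.7), the purple torus covered √(2.6² + 0.5²) ≈ 2.6 units.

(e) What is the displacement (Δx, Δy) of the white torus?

(-0.1, -1.7)

The white torus started near (5.8, 5.1) and ended near (5.7, 3.4).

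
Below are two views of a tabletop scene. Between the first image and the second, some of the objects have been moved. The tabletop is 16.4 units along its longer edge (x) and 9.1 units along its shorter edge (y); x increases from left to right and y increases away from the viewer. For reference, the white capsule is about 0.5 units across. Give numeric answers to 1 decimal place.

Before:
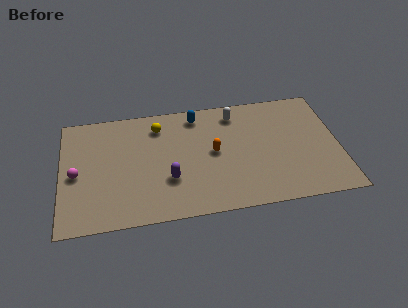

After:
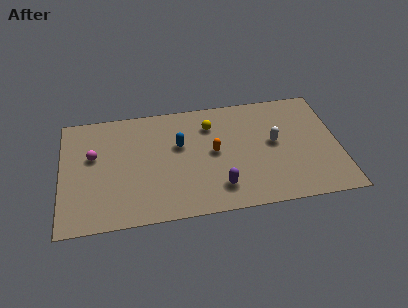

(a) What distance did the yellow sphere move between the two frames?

3.1

From (5.8, 7.3) to (8.9, 6.9), the yellow sphere covered √(3.1² + 0.4²) ≈ 3.1 units.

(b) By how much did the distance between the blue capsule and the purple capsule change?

-0.8

Before: roughly 5.1 units apart; after: 4.3. That's 0.8 units closer together.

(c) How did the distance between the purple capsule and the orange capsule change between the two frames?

-0.4

They were about 3.2 units apart before and 2.8 after — 0.4 units closer together.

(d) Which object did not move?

the orange capsule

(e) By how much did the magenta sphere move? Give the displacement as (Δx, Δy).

(1.0, 1.3)

From the two frames, the magenta sphere sits at roughly (0.9, 4.2) before and (1.9, 5.5) after.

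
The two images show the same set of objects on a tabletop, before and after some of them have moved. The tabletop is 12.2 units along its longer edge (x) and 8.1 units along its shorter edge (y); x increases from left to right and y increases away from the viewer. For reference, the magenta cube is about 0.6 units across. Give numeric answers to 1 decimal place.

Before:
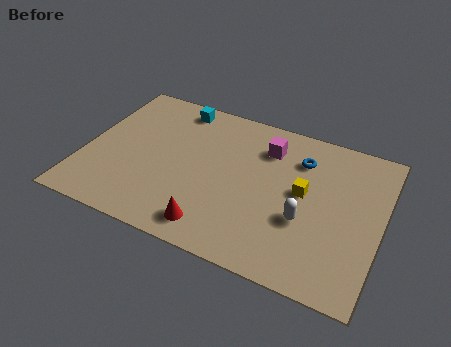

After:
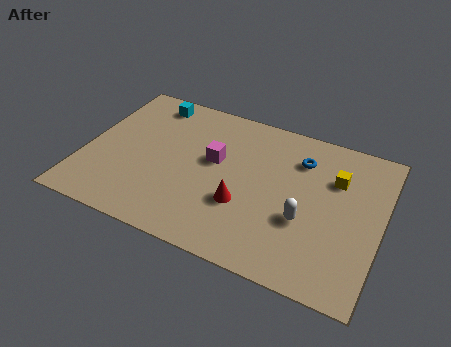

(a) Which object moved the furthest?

the magenta cube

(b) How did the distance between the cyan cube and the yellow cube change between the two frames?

+1.8

The distance was about 6.2 in the first image and 8.0 in the second, so they moved 1.8 units further apart.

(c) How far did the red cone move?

1.9

The red cone moved from about (5.7, 1.2) to (6.7, 2.8), a distance of √(1.0² + 1.6²) ≈ 1.9.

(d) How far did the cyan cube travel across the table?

1.1

The cyan cube was near (3.4, 7.1) before and (2.3, 7.0) after, so it travelled √(1.1² + 0.1²) ≈ 1.1 units.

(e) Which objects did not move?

the white capsule and the blue torus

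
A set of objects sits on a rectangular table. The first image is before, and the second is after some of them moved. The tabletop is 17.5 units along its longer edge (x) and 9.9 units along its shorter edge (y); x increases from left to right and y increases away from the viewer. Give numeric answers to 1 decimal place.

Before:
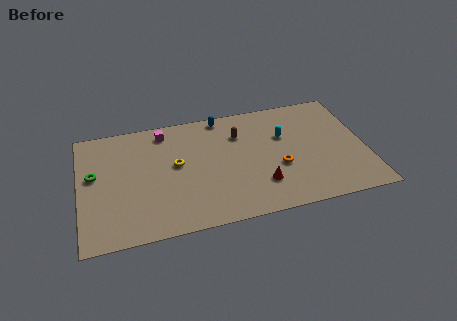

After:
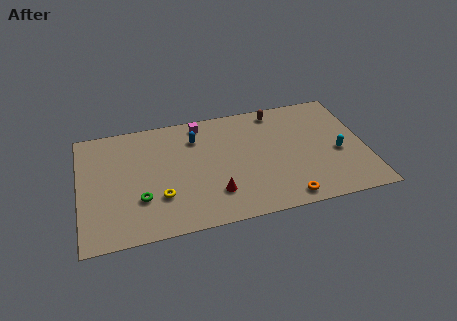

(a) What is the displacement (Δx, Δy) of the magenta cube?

(2.3, 0.2)

The magenta cube was at about (5.3, 8.5) and moved to about (7.6, 8.7).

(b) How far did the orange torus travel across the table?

2.7

The orange torus was near (12.1, 3.8) before and (12.3, 1.1) after, so it travelled √(0.2² + 2.7²) ≈ 2.7 units.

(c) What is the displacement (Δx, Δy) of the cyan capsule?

(3.2, -2.2)

The cyan capsule started near (12.6, 6.4) and ended near (15.8, 4.2).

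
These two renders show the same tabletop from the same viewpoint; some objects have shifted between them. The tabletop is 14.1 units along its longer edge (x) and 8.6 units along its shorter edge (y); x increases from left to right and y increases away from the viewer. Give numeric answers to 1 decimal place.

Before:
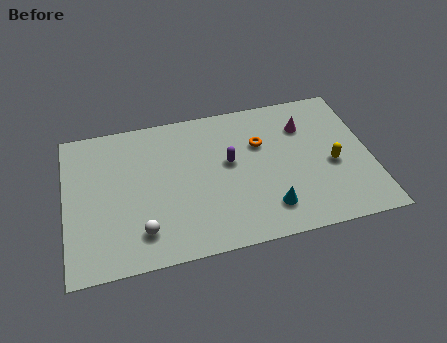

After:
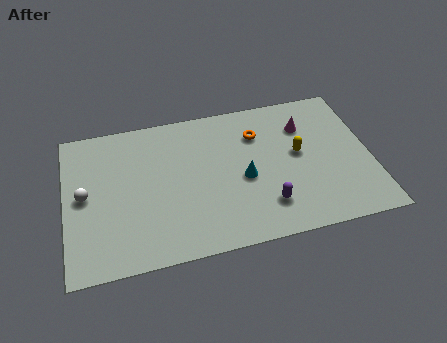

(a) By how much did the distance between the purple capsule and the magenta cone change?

+0.9

Before: roughly 3.9 units apart; after: 4.8. That's 0.9 units further apart.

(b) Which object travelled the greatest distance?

the white sphere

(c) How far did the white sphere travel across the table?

3.6

The white sphere was near (3.4, 1.8) before and (0.9, 4.4) after, so it travelled √(2.5² + 2.6²) ≈ 3.6 units.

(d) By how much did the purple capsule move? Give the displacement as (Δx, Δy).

(1.5, -2.9)

The purple capsule was at about (7.6, 4.9) and moved to about (9.1, 2.0).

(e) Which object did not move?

the magenta cone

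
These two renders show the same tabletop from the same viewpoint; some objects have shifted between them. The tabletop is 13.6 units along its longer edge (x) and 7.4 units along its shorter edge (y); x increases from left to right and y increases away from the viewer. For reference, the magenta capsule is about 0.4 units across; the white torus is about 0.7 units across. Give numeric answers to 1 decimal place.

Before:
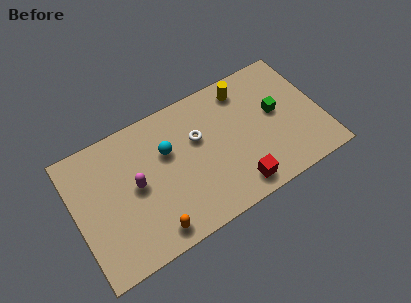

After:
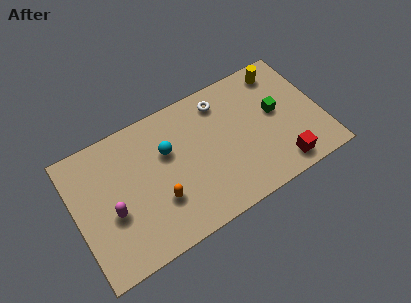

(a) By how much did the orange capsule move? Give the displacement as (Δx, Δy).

(0.6, 1.4)

From the two frames, the orange capsule sits at roughly (3.8, 1.0) before and (4.4, 2.4) after.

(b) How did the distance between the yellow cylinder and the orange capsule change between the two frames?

+0.5

Before: roughly 7.9 units apart; after: 8.4. That's 0.5 units further apart.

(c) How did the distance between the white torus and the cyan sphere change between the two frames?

+1.8

They were about 1.7 units apart before and 3.5 after — 1.8 units further apart.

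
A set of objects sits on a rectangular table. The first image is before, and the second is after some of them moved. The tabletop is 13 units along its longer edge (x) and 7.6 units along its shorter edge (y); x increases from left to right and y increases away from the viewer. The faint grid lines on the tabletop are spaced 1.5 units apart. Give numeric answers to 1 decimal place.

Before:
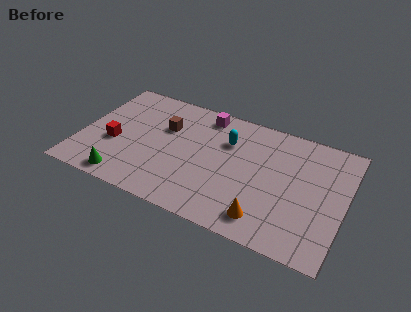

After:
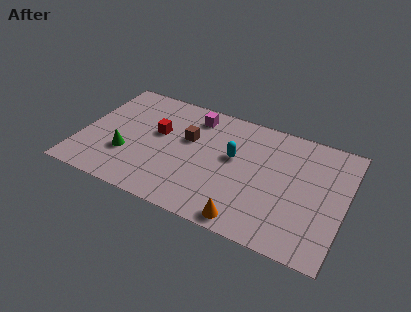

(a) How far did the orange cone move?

0.9

From (9.4, 1.3) to (8.6, 0.8), the orange cone covered √(0.8² + 0.5²) ≈ 0.9 units.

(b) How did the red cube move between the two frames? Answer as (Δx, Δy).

(2.0, 1.5)

The red cube started near (1.7, 3.0) and ended near (3.7, 4.5).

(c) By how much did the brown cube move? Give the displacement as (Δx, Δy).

(1.2, -0.3)

The brown cube started near (4.0, 5.0) and ended near (5.2, 4.7).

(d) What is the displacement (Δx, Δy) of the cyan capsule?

(0.4, -0.9)

The cyan capsule started near (7.1, 5.3) and ended near (7.5, 4.4).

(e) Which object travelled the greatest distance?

the red cube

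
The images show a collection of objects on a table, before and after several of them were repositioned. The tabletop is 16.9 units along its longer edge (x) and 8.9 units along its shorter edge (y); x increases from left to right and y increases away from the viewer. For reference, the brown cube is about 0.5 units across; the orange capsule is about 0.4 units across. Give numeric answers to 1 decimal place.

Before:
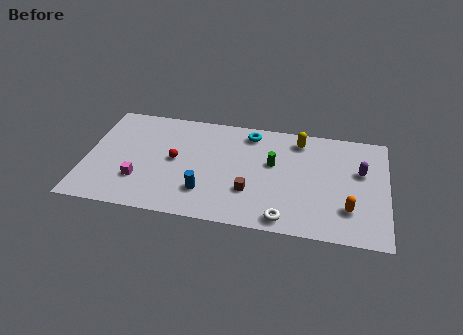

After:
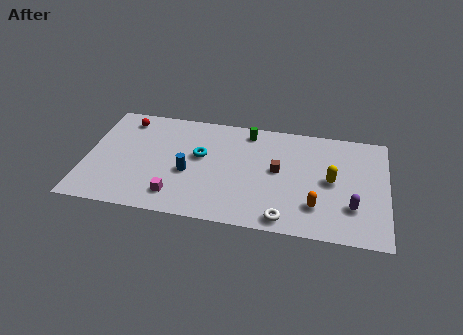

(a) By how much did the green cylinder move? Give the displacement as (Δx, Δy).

(-1.5, 2.4)

The green cylinder started near (10.5, 5.3) and ended near (9.0, 7.7).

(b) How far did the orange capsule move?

1.8

The orange capsule moved from about (14.8, 2.4) to (13.0, 2.3), a distance of √(1.8² + 0.1²) ≈ 1.8.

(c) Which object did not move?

the white torus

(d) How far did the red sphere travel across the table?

4.2

The red sphere moved from about (5.0, 4.6) to (2.0, 7.5), a distance of √(3.0² + 2.9²) ≈ 4.2.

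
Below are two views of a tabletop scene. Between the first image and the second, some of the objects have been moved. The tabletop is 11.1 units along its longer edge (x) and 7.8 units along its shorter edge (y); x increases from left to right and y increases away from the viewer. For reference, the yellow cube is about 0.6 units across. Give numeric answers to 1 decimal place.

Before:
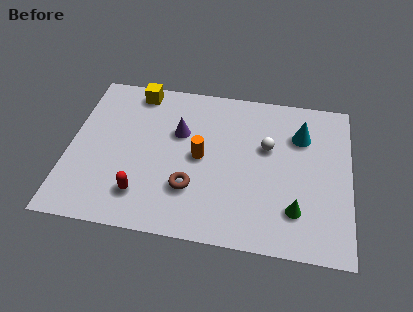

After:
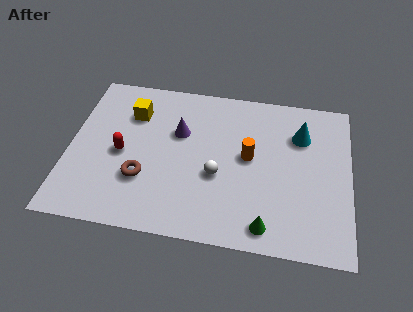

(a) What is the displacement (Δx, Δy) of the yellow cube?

(-0.1, -1.2)

The yellow cube started near (2.5, 6.9) and ended near (2.4, 5.7).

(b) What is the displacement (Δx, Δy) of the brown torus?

(-1.9, 0.2)

The brown torus was at about (4.9, 2.3) and moved to about (3.0, 2.5).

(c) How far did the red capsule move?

2.1

From (3.0, 1.7) to (2.1, 3.6), the red capsule covered √(0.9² + 1.9²) ≈ 2.1 units.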